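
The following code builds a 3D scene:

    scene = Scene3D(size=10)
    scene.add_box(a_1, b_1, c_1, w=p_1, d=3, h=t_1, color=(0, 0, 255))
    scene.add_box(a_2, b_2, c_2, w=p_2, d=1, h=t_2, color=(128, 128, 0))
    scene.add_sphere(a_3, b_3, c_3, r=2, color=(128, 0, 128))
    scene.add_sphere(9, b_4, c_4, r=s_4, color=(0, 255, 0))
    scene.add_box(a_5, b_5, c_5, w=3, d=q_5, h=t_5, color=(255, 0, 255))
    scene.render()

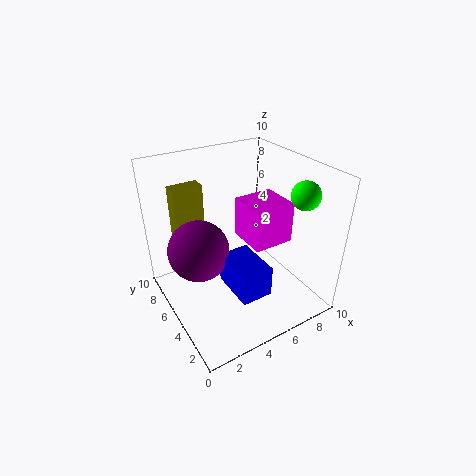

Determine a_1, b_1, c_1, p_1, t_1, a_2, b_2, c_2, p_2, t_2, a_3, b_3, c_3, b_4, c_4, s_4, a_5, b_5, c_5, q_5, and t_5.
a_1 = 3
b_1 = 1
c_1 = 3
p_1 = 2
t_1 = 2
a_2 = 1
b_2 = 6
c_2 = 5
p_2 = 2
t_2 = 4
a_3 = 2
b_3 = 5
c_3 = 5
b_4 = 3
c_4 = 8
s_4 = 1
a_5 = 6
b_5 = 4
c_5 = 4
q_5 = 3
t_5 = 3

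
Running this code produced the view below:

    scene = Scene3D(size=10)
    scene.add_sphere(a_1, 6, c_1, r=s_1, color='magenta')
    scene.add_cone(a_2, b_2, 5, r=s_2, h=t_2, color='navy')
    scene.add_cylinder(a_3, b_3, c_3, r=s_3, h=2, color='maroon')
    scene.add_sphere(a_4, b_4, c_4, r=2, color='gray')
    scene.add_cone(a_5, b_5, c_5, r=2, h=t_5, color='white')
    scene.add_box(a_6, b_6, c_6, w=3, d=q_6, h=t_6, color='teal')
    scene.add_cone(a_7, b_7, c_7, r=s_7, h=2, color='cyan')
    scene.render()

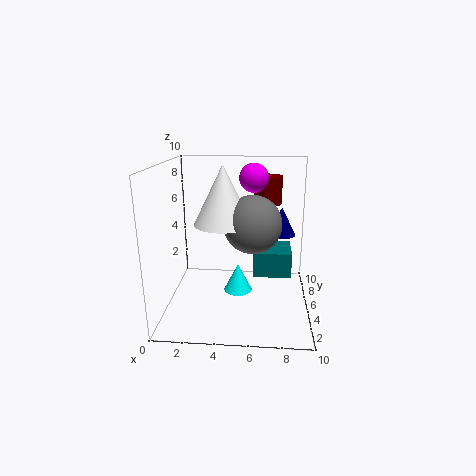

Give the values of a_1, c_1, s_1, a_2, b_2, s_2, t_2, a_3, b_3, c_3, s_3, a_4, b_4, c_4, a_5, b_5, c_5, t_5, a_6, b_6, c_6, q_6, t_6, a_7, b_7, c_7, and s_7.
a_1 = 6
c_1 = 9
s_1 = 1
a_2 = 8
b_2 = 6
s_2 = 1
t_2 = 2
a_3 = 7
b_3 = 7
c_3 = 7
s_3 = 1
a_4 = 6
b_4 = 5
c_4 = 6
a_5 = 4
b_5 = 5
c_5 = 6
t_5 = 4
a_6 = 6
b_6 = 7
c_6 = 1
q_6 = 3
t_6 = 2
a_7 = 5
b_7 = 5
c_7 = 1
s_7 = 1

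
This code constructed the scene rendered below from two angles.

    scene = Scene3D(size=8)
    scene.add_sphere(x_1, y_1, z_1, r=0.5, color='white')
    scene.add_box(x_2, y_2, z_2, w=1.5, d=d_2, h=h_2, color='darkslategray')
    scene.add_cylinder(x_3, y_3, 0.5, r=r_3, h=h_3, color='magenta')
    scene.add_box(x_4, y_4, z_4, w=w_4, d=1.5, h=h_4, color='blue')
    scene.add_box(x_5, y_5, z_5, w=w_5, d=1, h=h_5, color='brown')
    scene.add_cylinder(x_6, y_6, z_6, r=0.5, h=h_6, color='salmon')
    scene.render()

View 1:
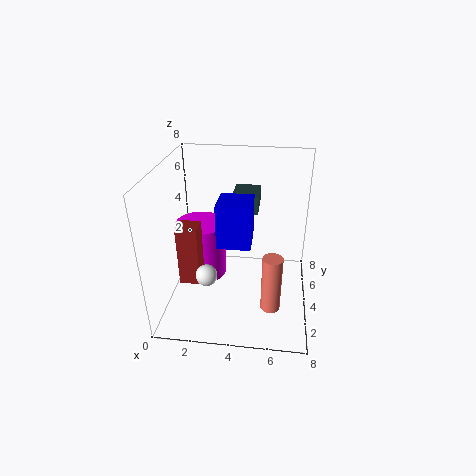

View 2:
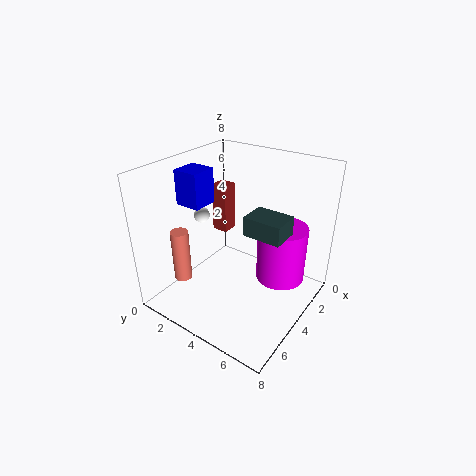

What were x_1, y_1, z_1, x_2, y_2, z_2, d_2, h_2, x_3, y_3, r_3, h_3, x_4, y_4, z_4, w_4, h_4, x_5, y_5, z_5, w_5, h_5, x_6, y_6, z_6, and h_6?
x_1 = 3; y_1 = 0.5; z_1 = 4; x_2 = 3.5; y_2 = 5; z_2 = 5; d_2 = 2; h_2 = 1; x_3 = 1.5; y_3 = 5.5; r_3 = 1.5; h_3 = 3.5; x_4 = 3.5; y_4 = 0.5; z_4 = 5.5; w_4 = 1.5; h_4 = 2; x_5 = 1.5; y_5 = 1; z_5 = 3; w_5 = 1; h_5 = 3; x_6 = 6; y_6 = 1.5; z_6 = 1.5; h_6 = 3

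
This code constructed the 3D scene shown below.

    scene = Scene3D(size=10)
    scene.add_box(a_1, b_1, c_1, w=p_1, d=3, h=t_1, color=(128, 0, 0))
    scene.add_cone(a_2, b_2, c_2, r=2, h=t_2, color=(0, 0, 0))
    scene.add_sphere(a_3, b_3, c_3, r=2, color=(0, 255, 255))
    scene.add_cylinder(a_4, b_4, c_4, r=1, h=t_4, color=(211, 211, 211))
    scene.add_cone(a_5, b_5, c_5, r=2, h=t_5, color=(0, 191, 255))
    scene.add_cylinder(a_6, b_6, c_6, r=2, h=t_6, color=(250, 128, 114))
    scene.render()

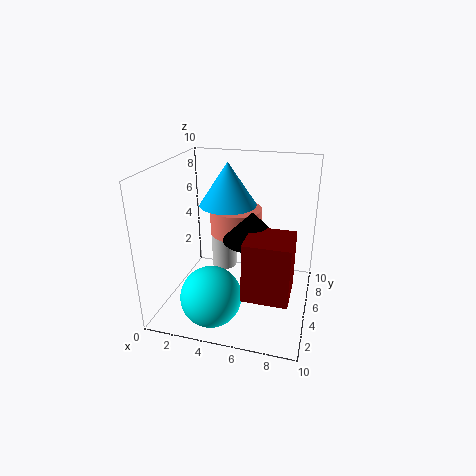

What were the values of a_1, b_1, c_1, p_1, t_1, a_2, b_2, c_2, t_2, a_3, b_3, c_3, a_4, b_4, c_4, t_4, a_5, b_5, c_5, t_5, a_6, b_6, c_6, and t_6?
a_1 = 6, b_1 = 2, c_1 = 2, p_1 = 3, t_1 = 4, a_2 = 6, b_2 = 5, c_2 = 5, t_2 = 2, a_3 = 4, b_3 = 2, c_3 = 2, a_4 = 3, b_4 = 8, c_4 = 1, t_4 = 4, a_5 = 4, b_5 = 6, c_5 = 7, t_5 = 3, a_6 = 4, b_6 = 8, c_6 = 4, t_6 = 2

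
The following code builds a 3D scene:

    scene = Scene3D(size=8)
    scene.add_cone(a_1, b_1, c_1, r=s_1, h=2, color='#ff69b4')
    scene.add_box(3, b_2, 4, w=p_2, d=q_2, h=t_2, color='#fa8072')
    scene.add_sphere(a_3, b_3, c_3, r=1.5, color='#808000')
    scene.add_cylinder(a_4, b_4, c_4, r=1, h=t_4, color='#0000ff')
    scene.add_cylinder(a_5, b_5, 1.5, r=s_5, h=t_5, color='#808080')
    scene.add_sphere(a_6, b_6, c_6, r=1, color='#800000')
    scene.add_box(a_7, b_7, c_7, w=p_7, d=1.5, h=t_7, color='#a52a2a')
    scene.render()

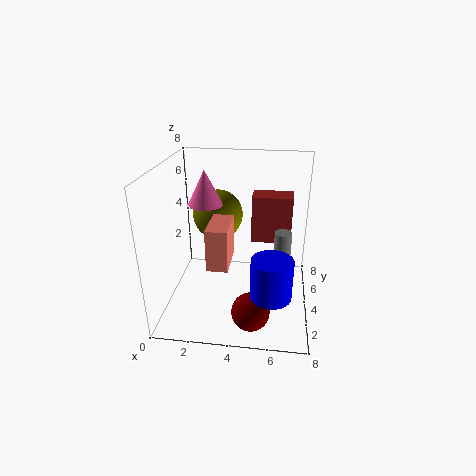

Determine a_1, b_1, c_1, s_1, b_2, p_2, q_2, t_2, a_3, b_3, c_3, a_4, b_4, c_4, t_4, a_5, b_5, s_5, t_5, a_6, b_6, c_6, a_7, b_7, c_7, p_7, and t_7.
a_1 = 2; b_1 = 5; c_1 = 5.5; s_1 = 1; b_2 = 0.5; p_2 = 1; q_2 = 2; t_2 = 2; a_3 = 2.5; b_3 = 6; c_3 = 4.5; a_4 = 6; b_4 = 1; c_4 = 2.5; t_4 = 2; a_5 = 6.5; b_5 = 5; s_5 = 0.5; t_5 = 2.5; a_6 = 5; b_6 = 1.5; c_6 = 1; a_7 = 4.5; b_7 = 6.5; c_7 = 2.5; p_7 = 2.5; t_7 = 3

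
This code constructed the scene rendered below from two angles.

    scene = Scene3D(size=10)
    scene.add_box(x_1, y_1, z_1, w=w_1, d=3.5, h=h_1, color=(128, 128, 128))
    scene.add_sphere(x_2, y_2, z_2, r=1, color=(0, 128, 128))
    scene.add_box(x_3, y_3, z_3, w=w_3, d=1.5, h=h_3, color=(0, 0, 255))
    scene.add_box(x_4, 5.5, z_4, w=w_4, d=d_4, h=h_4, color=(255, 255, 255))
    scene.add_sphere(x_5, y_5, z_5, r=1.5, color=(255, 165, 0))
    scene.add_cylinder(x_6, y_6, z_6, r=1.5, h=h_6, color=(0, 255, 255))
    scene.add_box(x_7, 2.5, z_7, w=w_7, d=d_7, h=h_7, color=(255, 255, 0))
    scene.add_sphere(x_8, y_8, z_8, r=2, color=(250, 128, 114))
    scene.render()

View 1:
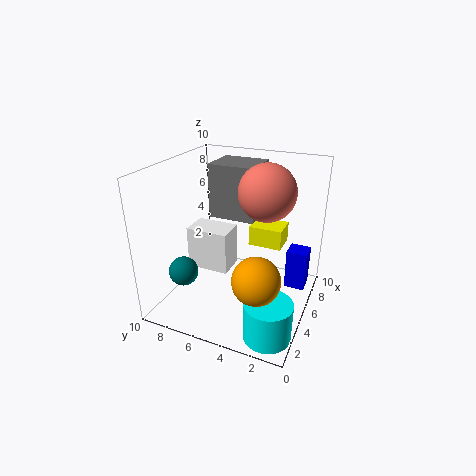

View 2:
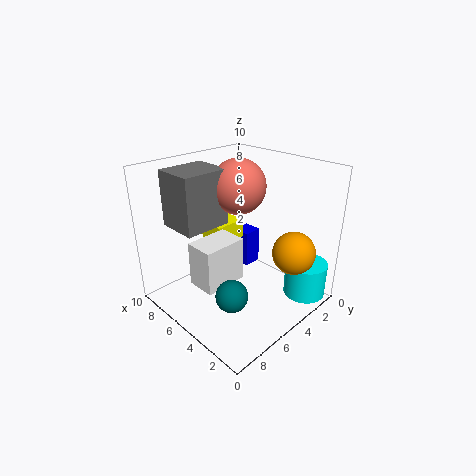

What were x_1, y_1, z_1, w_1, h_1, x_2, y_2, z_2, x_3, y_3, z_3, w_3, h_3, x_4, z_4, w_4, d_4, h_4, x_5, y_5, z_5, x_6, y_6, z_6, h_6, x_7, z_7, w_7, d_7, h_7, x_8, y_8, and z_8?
x_1 = 6.5, y_1 = 4.5, z_1 = 5.5, w_1 = 3, h_1 = 4, x_2 = 2.5, y_2 = 8, z_2 = 3, x_3 = 7, y_3 = 0.5, z_3 = 0.5, w_3 = 1.5, h_3 = 3, x_4 = 4, z_4 = 2.5, w_4 = 2, d_4 = 3, h_4 = 3, x_5 = 2, y_5 = 2.5, z_5 = 4, x_6 = 1.5, y_6 = 1.5, z_6 = 0.5, h_6 = 2.5, x_7 = 7, z_7 = 3.5, w_7 = 2, d_7 = 2.5, h_7 = 1.5, x_8 = 6.5, y_8 = 3.5, z_8 = 8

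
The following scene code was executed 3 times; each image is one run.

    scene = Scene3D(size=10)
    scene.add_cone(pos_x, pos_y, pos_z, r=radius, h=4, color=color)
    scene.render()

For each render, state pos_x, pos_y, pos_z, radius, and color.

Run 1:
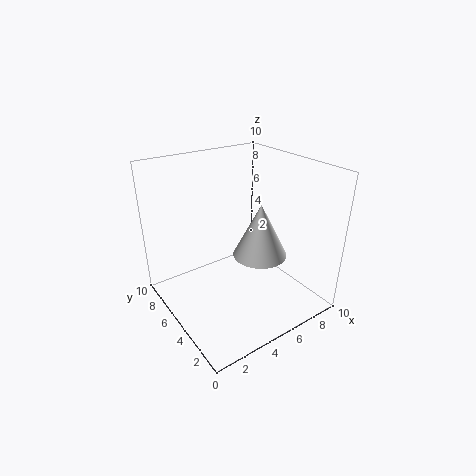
pos_x = 7
pos_y = 5
pos_z = 3
radius = 2
color = 'white'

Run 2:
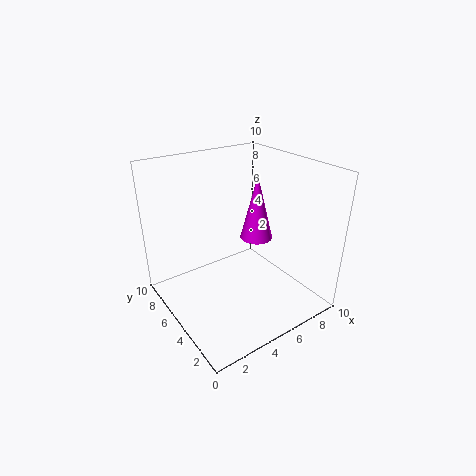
pos_x = 5
pos_y = 3
pos_z = 6
radius = 1
color = 'magenta'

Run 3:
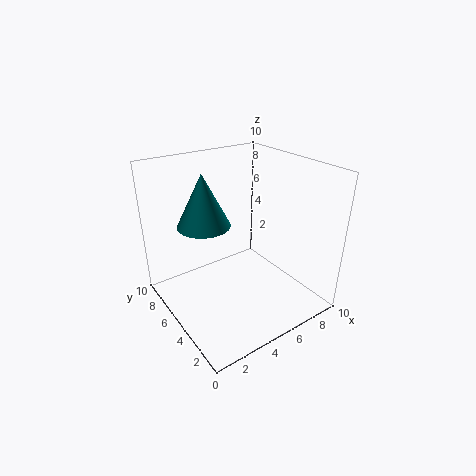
pos_x = 4
pos_y = 8
pos_z = 5
radius = 2
color = 'teal'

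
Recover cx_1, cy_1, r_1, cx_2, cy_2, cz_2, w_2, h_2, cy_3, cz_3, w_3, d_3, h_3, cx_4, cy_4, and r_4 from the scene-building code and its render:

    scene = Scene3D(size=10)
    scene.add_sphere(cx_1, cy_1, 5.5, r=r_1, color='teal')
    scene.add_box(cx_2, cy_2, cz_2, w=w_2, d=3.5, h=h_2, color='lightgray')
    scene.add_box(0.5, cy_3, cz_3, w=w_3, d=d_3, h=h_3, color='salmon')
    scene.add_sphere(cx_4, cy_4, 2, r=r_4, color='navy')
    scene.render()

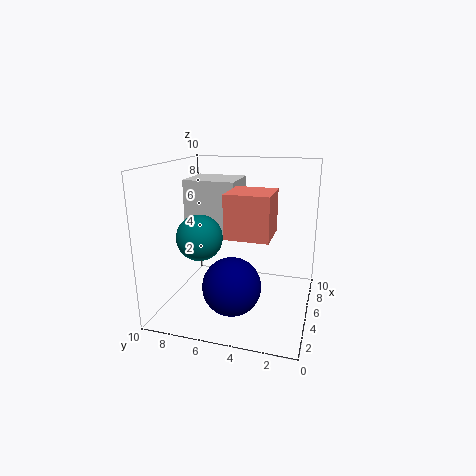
cx_1 = 3; cy_1 = 7; r_1 = 1.5; cx_2 = 4; cy_2 = 5; cz_2 = 5.5; w_2 = 3; h_2 = 3.5; cy_3 = 2; cz_3 = 6.5; w_3 = 2.5; d_3 = 2.5; h_3 = 2.5; cx_4 = 3.5; cy_4 = 5; r_4 = 2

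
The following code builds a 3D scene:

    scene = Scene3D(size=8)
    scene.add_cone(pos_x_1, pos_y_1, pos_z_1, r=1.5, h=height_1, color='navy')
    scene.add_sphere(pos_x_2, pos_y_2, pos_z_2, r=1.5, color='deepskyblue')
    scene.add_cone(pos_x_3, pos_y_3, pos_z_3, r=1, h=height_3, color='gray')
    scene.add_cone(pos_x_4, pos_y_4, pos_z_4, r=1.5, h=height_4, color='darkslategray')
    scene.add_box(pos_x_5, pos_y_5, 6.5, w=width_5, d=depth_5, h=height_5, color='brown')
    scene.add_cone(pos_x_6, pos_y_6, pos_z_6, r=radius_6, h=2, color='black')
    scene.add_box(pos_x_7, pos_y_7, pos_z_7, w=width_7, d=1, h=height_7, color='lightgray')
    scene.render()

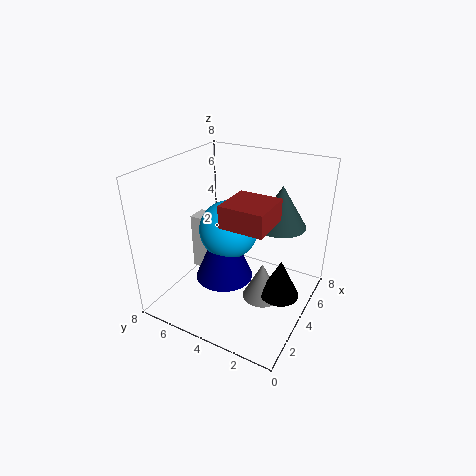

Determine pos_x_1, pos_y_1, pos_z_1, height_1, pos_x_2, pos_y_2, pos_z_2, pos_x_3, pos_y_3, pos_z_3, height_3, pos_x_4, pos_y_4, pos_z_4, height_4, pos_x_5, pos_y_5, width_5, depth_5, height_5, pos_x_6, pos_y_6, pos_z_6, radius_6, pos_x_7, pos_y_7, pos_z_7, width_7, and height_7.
pos_x_1 = 2.5, pos_y_1 = 4, pos_z_1 = 2.5, height_1 = 3.5, pos_x_2 = 3, pos_y_2 = 4, pos_z_2 = 5, pos_x_3 = 3, pos_y_3 = 2, pos_z_3 = 1.5, height_3 = 2, pos_x_4 = 6.5, pos_y_4 = 2.5, pos_z_4 = 4, height_4 = 2.5, pos_x_5 = 0.5, pos_y_5 = 1, width_5 = 2, depth_5 = 2, height_5 = 1, pos_x_6 = 3, pos_y_6 = 1, pos_z_6 = 2, radius_6 = 1, pos_x_7 = 2.5, pos_y_7 = 5, pos_z_7 = 2.5, width_7 = 1, height_7 = 3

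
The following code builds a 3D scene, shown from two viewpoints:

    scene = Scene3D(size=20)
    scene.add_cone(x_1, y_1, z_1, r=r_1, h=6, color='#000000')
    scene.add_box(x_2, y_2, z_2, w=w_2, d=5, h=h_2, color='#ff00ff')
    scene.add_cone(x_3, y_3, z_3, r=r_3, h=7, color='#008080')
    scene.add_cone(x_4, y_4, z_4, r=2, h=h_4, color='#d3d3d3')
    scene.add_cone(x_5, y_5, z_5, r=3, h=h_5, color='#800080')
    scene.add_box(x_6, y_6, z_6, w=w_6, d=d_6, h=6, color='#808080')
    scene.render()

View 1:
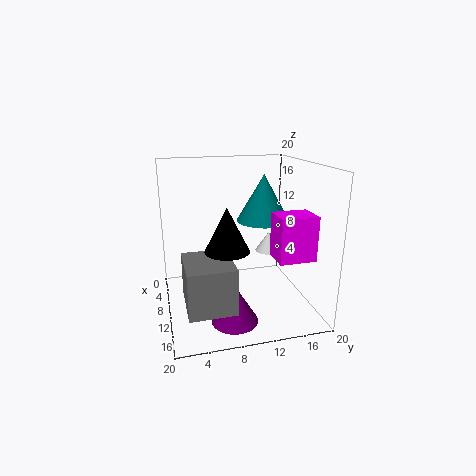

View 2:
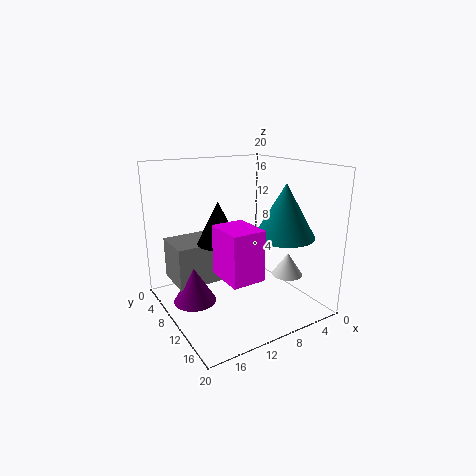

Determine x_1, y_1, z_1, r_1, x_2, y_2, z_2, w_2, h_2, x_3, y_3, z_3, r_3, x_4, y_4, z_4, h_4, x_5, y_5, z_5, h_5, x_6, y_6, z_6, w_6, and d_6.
x_1 = 12
y_1 = 8
z_1 = 9
r_1 = 3
x_2 = 12
y_2 = 14
z_2 = 8
w_2 = 4
h_2 = 6
x_3 = 6
y_3 = 15
z_3 = 11
r_3 = 4
x_4 = 6
y_4 = 16
z_4 = 6
h_4 = 3
x_5 = 16
y_5 = 8
z_5 = 1
h_5 = 5
x_6 = 11
y_6 = 2
z_6 = 3
w_6 = 7
d_6 = 6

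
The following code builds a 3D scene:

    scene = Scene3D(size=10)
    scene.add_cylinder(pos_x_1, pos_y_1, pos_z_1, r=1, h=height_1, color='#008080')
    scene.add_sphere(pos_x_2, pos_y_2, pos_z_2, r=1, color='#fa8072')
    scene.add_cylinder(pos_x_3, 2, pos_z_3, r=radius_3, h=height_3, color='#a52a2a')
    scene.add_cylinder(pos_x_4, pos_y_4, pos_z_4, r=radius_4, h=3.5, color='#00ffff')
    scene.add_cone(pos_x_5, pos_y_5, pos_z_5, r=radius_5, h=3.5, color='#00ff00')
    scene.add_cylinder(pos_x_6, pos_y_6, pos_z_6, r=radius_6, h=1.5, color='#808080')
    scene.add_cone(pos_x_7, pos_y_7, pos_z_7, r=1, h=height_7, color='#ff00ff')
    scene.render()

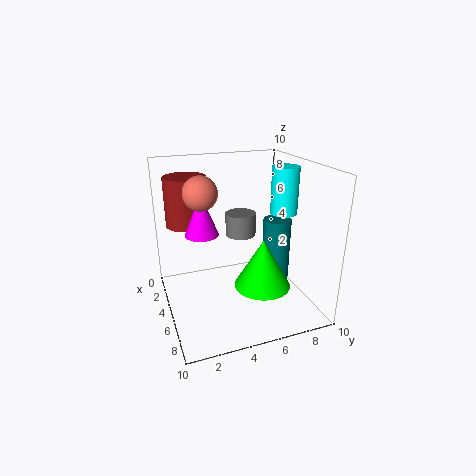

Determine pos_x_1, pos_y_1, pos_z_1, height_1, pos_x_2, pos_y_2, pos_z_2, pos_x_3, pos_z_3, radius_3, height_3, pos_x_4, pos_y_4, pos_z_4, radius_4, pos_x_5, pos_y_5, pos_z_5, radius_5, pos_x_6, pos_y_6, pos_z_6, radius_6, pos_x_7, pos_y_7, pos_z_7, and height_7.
pos_x_1 = 5, pos_y_1 = 8, pos_z_1 = 1.5, height_1 = 4.5, pos_x_2 = 7, pos_y_2 = 2, pos_z_2 = 9, pos_x_3 = 2.5, pos_z_3 = 5.5, radius_3 = 1.5, height_3 = 3.5, pos_x_4 = 4, pos_y_4 = 9, pos_z_4 = 6, radius_4 = 1, pos_x_5 = 6, pos_y_5 = 6.5, pos_z_5 = 1.5, radius_5 = 2, pos_x_6 = 5.5, pos_y_6 = 5, pos_z_6 = 5.5, radius_6 = 1, pos_x_7 = 7, pos_y_7 = 2, pos_z_7 = 6.5, height_7 = 2.5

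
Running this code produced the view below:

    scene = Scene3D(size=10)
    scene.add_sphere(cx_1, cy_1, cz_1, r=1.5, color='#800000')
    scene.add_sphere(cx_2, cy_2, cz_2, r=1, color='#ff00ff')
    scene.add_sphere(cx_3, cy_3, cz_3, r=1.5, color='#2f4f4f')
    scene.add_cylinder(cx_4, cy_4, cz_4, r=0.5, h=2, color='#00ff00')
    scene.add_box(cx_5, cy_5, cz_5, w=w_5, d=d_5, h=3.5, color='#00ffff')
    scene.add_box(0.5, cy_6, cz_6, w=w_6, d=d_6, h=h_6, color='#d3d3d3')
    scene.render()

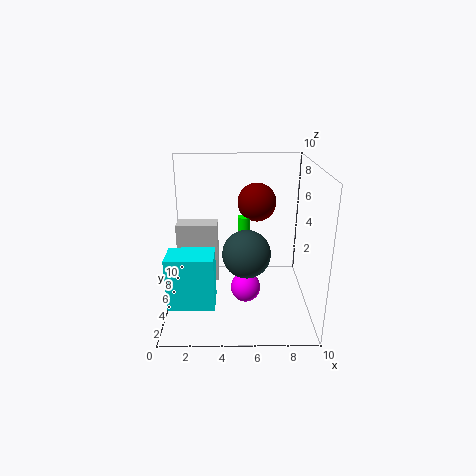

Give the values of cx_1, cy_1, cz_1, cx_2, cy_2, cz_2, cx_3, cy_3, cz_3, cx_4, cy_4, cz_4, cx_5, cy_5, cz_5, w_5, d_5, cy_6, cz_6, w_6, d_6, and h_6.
cx_1 = 6.5, cy_1 = 8.5, cz_1 = 6.5, cx_2 = 5.5, cy_2 = 3.5, cz_2 = 2, cx_3 = 5.5, cy_3 = 2.5, cz_3 = 5, cx_4 = 5.5, cy_4 = 8, cz_4 = 3.5, cx_5 = 0.5, cy_5 = 1.5, cz_5 = 1.5, w_5 = 3, d_5 = 2, cy_6 = 6, cz_6 = 1, w_6 = 3, d_6 = 1.5, h_6 = 4.5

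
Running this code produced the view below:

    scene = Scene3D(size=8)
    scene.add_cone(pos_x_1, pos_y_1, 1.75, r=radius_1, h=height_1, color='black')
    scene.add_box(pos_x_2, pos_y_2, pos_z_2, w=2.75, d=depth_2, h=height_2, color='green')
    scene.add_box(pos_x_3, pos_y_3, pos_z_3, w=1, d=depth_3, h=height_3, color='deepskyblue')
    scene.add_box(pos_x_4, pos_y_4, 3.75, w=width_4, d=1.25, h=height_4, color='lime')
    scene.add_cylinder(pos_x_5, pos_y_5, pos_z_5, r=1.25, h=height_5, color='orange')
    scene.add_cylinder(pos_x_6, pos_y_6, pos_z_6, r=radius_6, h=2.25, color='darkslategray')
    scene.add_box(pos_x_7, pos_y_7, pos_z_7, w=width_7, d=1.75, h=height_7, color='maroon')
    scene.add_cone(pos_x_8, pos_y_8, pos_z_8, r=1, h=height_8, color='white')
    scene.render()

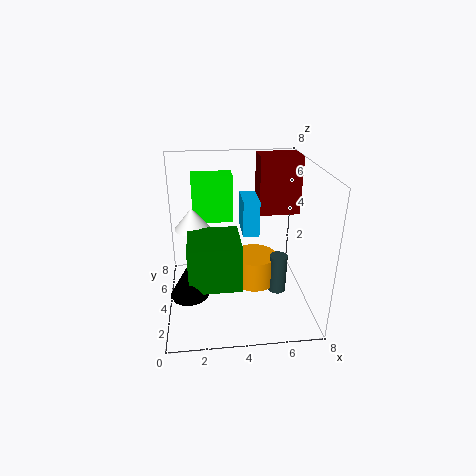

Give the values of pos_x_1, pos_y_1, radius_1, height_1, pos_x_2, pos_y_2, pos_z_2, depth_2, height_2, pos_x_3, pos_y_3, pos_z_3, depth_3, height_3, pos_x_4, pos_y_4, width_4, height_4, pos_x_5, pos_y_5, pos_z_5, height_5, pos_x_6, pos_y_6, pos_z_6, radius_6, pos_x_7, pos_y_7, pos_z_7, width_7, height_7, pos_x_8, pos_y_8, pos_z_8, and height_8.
pos_x_1 = 1.25, pos_y_1 = 2.25, radius_1 = 1, height_1 = 1.75, pos_x_2 = 1.25, pos_y_2 = 1.75, pos_z_2 = 2, depth_2 = 2.75, height_2 = 2.5, pos_x_3 = 4.5, pos_y_3 = 5.5, pos_z_3 = 3.25, depth_3 = 2, height_3 = 2.25, pos_x_4 = 1.5, pos_y_4 = 6.75, width_4 = 2.5, height_4 = 3, pos_x_5 = 5, pos_y_5 = 4.25, pos_z_5 = 1, height_5 = 1.75, pos_x_6 = 6.25, pos_y_6 = 3.5, pos_z_6 = 0.75, radius_6 = 0.5, pos_x_7 = 5.5, pos_y_7 = 5.75, pos_z_7 = 4.5, width_7 = 2.5, height_7 = 3.5, pos_x_8 = 1.5, pos_y_8 = 5, pos_z_8 = 4.25, height_8 = 1.25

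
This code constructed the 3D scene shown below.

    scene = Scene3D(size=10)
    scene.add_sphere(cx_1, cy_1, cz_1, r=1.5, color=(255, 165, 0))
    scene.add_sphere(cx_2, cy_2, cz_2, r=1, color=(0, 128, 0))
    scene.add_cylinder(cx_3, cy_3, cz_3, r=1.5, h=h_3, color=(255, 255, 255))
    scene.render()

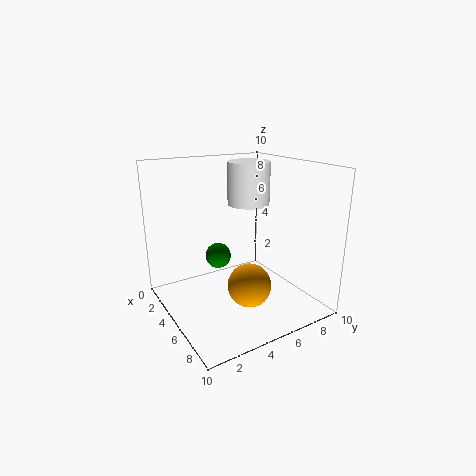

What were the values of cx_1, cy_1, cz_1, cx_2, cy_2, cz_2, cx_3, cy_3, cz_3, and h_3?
cx_1 = 6.5, cy_1 = 5, cz_1 = 2, cx_2 = 2, cy_2 = 5, cz_2 = 2.5, cx_3 = 4, cy_3 = 6.5, cz_3 = 7, h_3 = 3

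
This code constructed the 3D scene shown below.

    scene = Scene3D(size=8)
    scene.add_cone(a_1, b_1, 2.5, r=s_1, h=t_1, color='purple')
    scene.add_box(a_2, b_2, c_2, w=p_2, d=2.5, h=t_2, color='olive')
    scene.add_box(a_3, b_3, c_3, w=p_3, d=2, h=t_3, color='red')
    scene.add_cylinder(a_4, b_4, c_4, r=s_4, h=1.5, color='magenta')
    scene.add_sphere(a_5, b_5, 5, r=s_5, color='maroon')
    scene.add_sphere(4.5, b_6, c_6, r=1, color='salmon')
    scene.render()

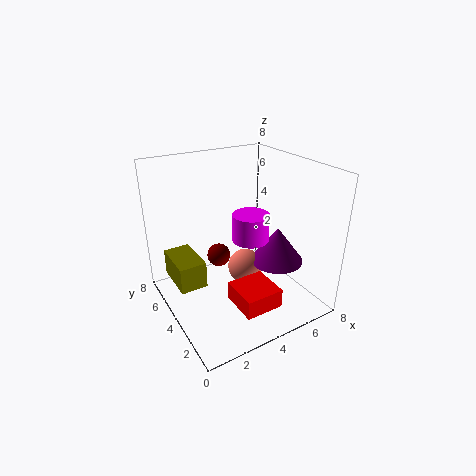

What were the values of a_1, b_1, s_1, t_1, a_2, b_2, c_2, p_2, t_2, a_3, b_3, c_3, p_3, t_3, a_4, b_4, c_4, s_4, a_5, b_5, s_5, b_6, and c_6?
a_1 = 6, b_1 = 3, s_1 = 1.5, t_1 = 2, a_2 = 0.5, b_2 = 4, c_2 = 1.5, p_2 = 1.5, t_2 = 1.5, a_3 = 2.5, b_3 = 0.5, c_3 = 1.5, p_3 = 2, t_3 = 1, a_4 = 4.5, b_4 = 3.5, c_4 = 4, s_4 = 1, a_5 = 1.5, b_5 = 1.5, s_5 = 0.5, b_6 = 4, c_6 = 2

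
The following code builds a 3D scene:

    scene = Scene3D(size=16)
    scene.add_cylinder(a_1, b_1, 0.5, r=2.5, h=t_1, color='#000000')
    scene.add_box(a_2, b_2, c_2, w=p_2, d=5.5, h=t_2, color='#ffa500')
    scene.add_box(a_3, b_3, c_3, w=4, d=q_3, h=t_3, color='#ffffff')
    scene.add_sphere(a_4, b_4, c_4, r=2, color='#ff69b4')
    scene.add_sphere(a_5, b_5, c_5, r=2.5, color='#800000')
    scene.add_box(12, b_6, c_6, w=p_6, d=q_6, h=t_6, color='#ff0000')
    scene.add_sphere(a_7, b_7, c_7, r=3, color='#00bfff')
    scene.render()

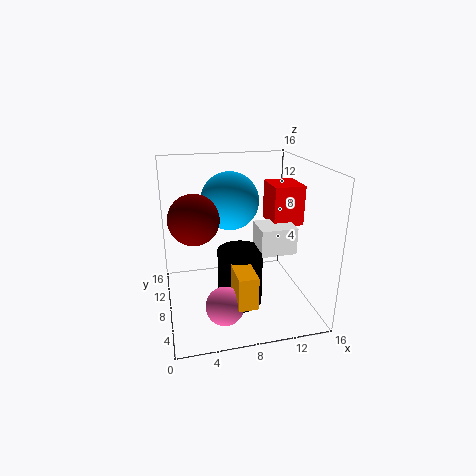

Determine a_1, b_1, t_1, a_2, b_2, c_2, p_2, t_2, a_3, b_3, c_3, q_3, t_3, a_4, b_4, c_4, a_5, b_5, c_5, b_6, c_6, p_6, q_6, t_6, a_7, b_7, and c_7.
a_1 = 8; b_1 = 7; t_1 = 6.5; a_2 = 6.5; b_2 = 1.5; c_2 = 3; p_2 = 2; t_2 = 3.5; a_3 = 10; b_3 = 5.5; c_3 = 6.5; q_3 = 3.5; t_3 = 3; a_4 = 5.5; b_4 = 3.5; c_4 = 2.5; a_5 = 3; b_5 = 5.5; c_5 = 11.5; b_6 = 7.5; c_6 = 9; p_6 = 3.5; q_6 = 4; t_6 = 4.5; a_7 = 7; b_7 = 7.5; c_7 = 12.5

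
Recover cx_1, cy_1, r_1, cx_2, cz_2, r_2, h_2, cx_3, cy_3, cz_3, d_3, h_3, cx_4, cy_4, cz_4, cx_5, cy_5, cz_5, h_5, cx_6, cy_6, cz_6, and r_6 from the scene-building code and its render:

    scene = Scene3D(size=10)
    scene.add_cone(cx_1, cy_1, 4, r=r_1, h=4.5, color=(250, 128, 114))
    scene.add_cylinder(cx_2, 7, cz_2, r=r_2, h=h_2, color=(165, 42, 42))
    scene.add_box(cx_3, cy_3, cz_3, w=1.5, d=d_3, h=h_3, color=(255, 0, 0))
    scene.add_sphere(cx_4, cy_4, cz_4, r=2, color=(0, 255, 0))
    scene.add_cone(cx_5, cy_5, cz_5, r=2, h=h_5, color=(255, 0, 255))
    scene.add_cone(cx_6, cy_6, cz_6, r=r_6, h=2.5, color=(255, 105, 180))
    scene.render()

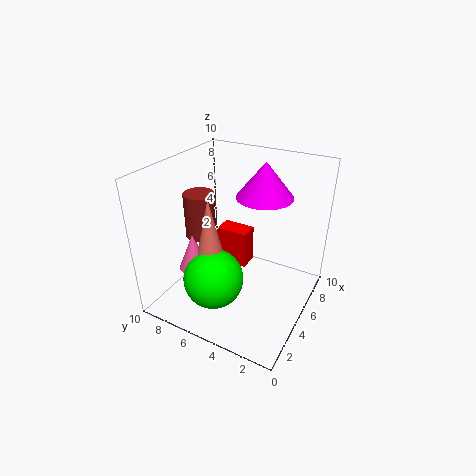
cx_1 = 3
cy_1 = 6
r_1 = 1
cx_2 = 3.5
cz_2 = 5.5
r_2 = 1
h_2 = 3
cx_3 = 7
cy_3 = 5.5
cz_3 = 1
d_3 = 2.5
h_3 = 3
cx_4 = 2.5
cy_4 = 5.5
cz_4 = 3
cx_5 = 7
cy_5 = 4
cz_5 = 7.5
h_5 = 2.5
cx_6 = 2.5
cy_6 = 7
cz_6 = 3.5
r_6 = 1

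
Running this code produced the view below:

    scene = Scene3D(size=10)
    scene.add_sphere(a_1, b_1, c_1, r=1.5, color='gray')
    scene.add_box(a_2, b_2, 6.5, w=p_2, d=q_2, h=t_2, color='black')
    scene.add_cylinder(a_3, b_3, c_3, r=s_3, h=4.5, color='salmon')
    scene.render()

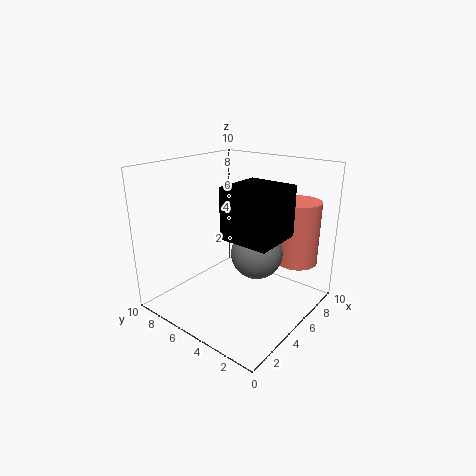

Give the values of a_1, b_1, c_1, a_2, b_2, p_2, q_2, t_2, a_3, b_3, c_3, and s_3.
a_1 = 3, b_1 = 2, c_1 = 5.5, a_2 = 1.5, b_2 = 0.5, p_2 = 3, q_2 = 3, t_2 = 3, a_3 = 8, b_3 = 2, c_3 = 3, s_3 = 1.5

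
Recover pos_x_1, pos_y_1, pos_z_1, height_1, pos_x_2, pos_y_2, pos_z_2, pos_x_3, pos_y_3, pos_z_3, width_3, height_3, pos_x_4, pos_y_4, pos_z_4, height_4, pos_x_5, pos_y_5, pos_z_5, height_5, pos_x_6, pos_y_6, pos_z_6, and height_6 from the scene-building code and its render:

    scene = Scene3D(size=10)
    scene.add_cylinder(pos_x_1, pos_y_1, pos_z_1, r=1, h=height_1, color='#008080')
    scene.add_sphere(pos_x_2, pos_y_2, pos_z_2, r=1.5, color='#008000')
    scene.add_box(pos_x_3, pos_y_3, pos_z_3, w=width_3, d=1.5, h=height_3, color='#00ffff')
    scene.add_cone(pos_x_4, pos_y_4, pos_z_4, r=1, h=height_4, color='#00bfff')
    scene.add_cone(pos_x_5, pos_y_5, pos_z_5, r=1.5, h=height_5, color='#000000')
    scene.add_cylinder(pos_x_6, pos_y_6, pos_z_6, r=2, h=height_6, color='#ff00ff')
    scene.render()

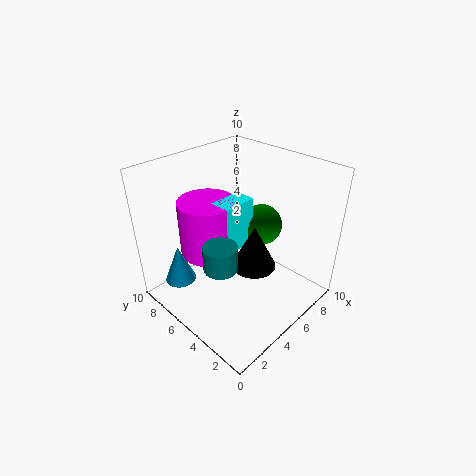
pos_x_1 = 1.5, pos_y_1 = 3, pos_z_1 = 5.5, height_1 = 1.5, pos_x_2 = 7.5, pos_y_2 = 5, pos_z_2 = 5, pos_x_3 = 4, pos_y_3 = 5, pos_z_3 = 4, width_3 = 2.5, height_3 = 3.5, pos_x_4 = 1, pos_y_4 = 6.5, pos_z_4 = 3, height_4 = 2.5, pos_x_5 = 5, pos_y_5 = 3.5, pos_z_5 = 3.5, height_5 = 3, pos_x_6 = 4, pos_y_6 = 7, pos_z_6 = 3.5, height_6 = 4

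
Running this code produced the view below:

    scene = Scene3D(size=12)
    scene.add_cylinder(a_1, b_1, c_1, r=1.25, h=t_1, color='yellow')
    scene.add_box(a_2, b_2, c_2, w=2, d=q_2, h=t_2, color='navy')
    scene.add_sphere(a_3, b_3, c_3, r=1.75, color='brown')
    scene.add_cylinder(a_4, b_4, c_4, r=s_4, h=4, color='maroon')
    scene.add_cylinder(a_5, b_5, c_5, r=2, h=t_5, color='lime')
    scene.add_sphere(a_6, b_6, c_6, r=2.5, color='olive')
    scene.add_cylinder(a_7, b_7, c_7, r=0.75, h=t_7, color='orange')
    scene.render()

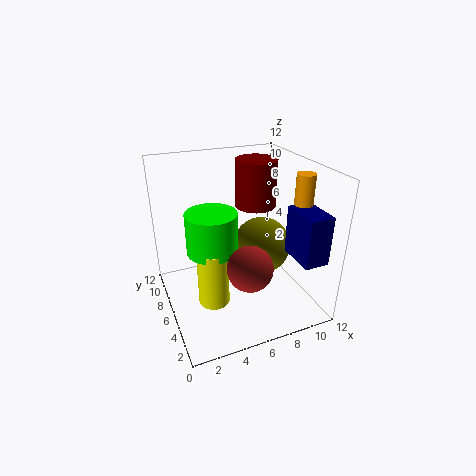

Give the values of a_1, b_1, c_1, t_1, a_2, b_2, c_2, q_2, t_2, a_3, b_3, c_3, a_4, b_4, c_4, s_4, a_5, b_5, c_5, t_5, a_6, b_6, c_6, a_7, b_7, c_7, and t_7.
a_1 = 3.25
b_1 = 4.5
c_1 = 1.5
t_1 = 4.75
a_2 = 9.5
b_2 = 1
c_2 = 5
q_2 = 3.25
t_2 = 4
a_3 = 5.5
b_3 = 2.5
c_3 = 5.25
a_4 = 8.25
b_4 = 7.5
c_4 = 8
s_4 = 1.75
a_5 = 3.5
b_5 = 5.25
c_5 = 5.75
t_5 = 3.25
a_6 = 8.5
b_6 = 6.5
c_6 = 4.5
a_7 = 10.75
b_7 = 4
c_7 = 7.5
t_7 = 4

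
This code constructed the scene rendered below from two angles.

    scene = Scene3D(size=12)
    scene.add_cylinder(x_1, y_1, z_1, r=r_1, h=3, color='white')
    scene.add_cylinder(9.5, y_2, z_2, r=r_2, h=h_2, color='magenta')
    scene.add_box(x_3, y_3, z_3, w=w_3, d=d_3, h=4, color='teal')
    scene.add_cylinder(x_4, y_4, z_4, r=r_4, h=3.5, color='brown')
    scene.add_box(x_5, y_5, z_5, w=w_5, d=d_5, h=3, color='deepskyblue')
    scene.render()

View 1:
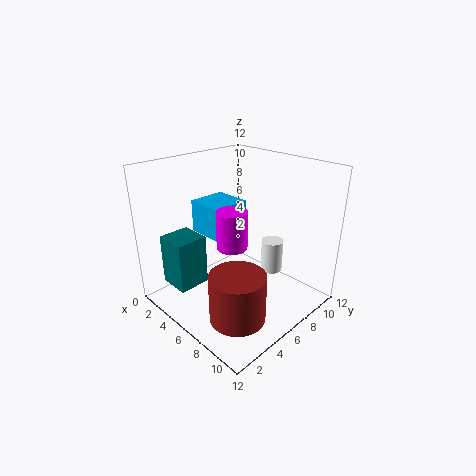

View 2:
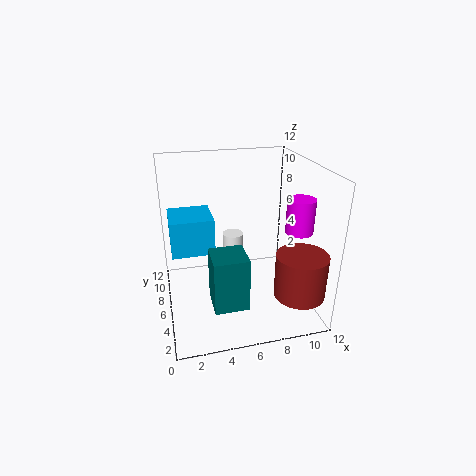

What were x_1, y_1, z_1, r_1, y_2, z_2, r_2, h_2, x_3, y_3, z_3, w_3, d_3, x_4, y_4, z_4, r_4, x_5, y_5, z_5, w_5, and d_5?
x_1 = 6.5; y_1 = 10; z_1 = 1.5; r_1 = 1; y_2 = 2; z_2 = 8; r_2 = 1; h_2 = 2.5; x_3 = 3; y_3 = 0.5; z_3 = 3; w_3 = 2.5; d_3 = 2.5; x_4 = 10; y_4 = 2; z_4 = 2.5; r_4 = 2; x_5 = 0.5; y_5 = 5.5; z_5 = 5; w_5 = 3.5; d_5 = 3.5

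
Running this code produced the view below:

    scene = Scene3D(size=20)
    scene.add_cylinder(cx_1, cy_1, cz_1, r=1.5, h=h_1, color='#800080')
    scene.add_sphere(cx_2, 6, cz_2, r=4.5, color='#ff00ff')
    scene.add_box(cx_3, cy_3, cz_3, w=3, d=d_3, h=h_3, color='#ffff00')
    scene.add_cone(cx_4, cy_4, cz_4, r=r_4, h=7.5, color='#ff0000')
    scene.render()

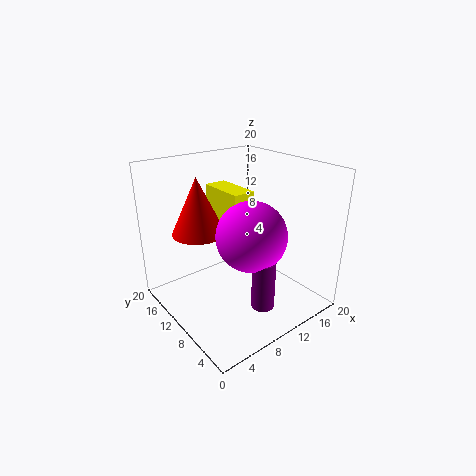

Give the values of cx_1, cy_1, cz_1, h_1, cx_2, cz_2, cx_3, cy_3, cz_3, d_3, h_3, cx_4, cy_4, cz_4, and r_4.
cx_1 = 9, cy_1 = 3.5, cz_1 = 3, h_1 = 6.5, cx_2 = 9, cz_2 = 12, cx_3 = 8, cy_3 = 8, cz_3 = 11.5, d_3 = 6.5, h_3 = 5.5, cx_4 = 5, cy_4 = 12, cz_4 = 11.5, r_4 = 3.5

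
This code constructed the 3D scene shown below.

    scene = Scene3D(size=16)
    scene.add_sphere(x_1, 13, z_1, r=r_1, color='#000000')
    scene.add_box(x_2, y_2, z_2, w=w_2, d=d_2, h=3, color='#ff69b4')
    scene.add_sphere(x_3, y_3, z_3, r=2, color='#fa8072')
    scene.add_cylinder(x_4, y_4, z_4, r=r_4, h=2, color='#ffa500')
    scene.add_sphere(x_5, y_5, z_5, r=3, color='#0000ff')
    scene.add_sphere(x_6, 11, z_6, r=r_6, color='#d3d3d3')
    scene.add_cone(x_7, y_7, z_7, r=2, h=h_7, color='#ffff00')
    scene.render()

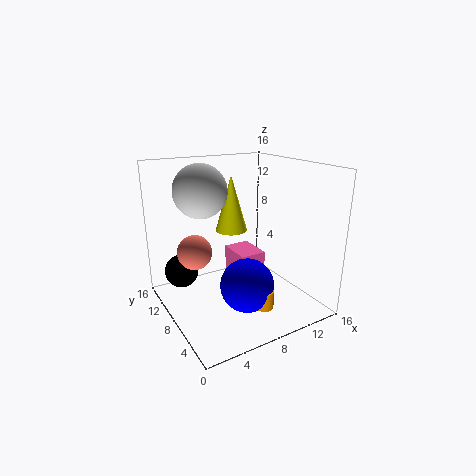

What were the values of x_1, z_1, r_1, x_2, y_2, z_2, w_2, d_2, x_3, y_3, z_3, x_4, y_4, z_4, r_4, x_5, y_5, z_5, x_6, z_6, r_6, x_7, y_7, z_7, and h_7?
x_1 = 3
z_1 = 3
r_1 = 2
x_2 = 8
y_2 = 7
z_2 = 3
w_2 = 3
d_2 = 4
x_3 = 4
y_3 = 11
z_3 = 6
x_4 = 9
y_4 = 4
z_4 = 1
r_4 = 1
x_5 = 8
y_5 = 6
z_5 = 3
x_6 = 5
z_6 = 13
r_6 = 3
x_7 = 10
y_7 = 13
z_7 = 7
h_7 = 7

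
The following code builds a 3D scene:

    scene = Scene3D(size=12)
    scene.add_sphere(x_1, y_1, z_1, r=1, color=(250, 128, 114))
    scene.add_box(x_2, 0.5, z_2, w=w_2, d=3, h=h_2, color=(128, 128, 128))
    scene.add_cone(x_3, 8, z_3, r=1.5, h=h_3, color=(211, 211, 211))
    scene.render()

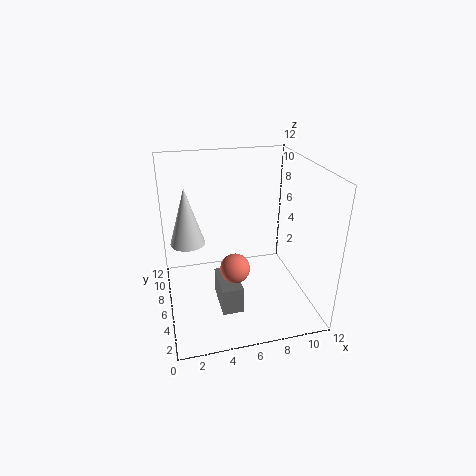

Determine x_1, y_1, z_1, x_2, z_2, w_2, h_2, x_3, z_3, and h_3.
x_1 = 4.5
y_1 = 1
z_1 = 6.5
x_2 = 3.5
z_2 = 3
w_2 = 1.5
h_2 = 2
x_3 = 2
z_3 = 5
h_3 = 5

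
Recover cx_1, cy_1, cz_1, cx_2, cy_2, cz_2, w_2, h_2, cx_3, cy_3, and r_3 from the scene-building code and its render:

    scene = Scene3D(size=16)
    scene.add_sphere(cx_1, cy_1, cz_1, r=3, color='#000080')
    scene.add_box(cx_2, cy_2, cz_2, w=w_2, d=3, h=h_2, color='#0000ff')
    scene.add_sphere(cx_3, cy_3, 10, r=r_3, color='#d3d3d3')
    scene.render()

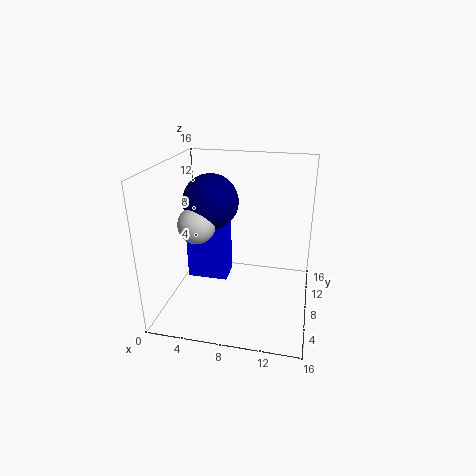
cx_1 = 5, cy_1 = 8, cz_1 = 12, cx_2 = 1, cy_2 = 10, cz_2 = 1, w_2 = 5, h_2 = 7, cx_3 = 4, cy_3 = 6, r_3 = 2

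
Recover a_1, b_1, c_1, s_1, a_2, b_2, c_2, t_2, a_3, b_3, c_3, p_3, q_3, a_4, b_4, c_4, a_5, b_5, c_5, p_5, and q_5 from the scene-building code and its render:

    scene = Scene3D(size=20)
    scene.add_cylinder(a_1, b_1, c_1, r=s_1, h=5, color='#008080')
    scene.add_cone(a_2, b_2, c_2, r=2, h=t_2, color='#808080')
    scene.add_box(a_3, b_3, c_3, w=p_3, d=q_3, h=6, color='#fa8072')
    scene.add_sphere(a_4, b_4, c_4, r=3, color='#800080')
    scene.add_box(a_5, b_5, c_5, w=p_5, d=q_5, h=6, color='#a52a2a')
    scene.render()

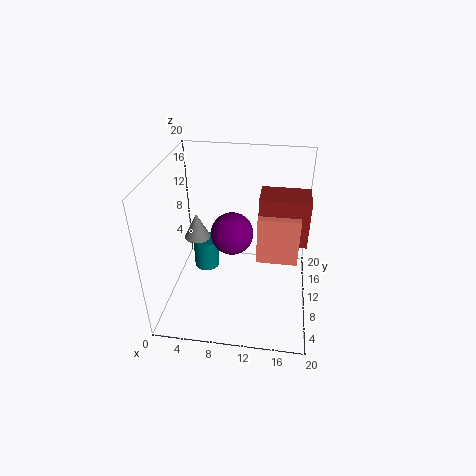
a_1 = 4; b_1 = 15; c_1 = 1; s_1 = 2; a_2 = 3; b_2 = 14; c_2 = 7; t_2 = 4; a_3 = 13; b_3 = 5; c_3 = 10; p_3 = 5; q_3 = 4; a_4 = 9; b_4 = 11; c_4 = 10; a_5 = 13; b_5 = 6; c_5 = 12; p_5 = 6; q_5 = 4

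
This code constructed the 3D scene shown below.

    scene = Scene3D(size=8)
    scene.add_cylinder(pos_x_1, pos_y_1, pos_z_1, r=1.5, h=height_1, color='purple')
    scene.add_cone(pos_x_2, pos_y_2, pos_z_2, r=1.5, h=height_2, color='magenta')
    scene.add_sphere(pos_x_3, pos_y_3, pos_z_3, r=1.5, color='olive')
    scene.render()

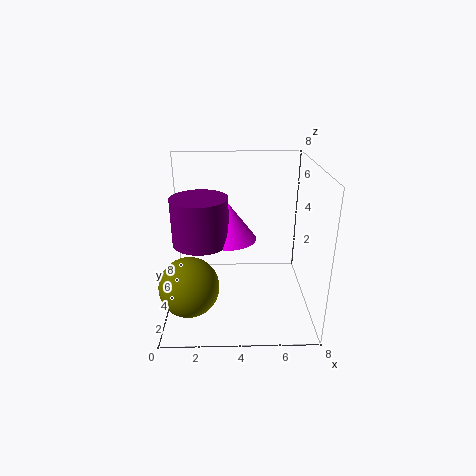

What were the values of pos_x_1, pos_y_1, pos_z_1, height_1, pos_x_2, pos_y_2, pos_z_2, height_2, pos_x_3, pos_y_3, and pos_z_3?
pos_x_1 = 2
pos_y_1 = 3.5
pos_z_1 = 4
height_1 = 2.5
pos_x_2 = 3.5
pos_y_2 = 4
pos_z_2 = 4
height_2 = 2
pos_x_3 = 1.5
pos_y_3 = 1.5
pos_z_3 = 2.5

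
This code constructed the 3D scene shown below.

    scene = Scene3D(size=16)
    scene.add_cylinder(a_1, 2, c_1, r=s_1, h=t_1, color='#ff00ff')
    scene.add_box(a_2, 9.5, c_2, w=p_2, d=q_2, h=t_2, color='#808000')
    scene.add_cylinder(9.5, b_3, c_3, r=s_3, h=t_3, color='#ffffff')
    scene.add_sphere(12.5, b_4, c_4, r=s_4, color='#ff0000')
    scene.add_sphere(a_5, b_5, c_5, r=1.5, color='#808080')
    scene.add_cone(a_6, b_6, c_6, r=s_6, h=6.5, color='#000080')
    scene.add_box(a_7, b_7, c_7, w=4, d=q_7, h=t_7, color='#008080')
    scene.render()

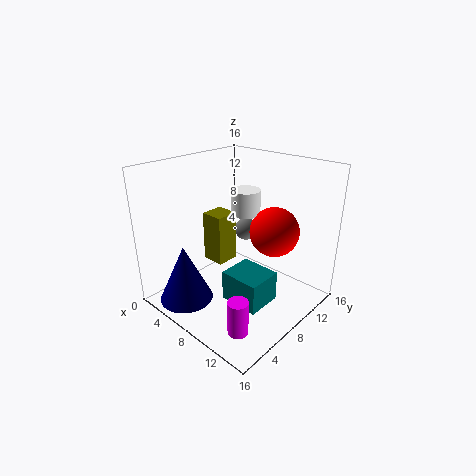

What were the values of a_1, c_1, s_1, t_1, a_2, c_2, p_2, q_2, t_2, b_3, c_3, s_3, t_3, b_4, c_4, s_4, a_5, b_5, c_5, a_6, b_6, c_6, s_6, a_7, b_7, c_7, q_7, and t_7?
a_1 = 13.5; c_1 = 2; s_1 = 1; t_1 = 3.5; a_2 = 0.5; c_2 = 2; p_2 = 3; q_2 = 3; t_2 = 6.5; b_3 = 7.5; c_3 = 11.5; s_3 = 1.5; t_3 = 2.5; b_4 = 8.5; c_4 = 10; s_4 = 2.5; a_5 = 3.5; b_5 = 14.5; c_5 = 5.5; a_6 = 4.5; b_6 = 3; c_6 = 1; s_6 = 3; a_7 = 10.5; b_7 = 3; c_7 = 4; q_7 = 3.5; t_7 = 3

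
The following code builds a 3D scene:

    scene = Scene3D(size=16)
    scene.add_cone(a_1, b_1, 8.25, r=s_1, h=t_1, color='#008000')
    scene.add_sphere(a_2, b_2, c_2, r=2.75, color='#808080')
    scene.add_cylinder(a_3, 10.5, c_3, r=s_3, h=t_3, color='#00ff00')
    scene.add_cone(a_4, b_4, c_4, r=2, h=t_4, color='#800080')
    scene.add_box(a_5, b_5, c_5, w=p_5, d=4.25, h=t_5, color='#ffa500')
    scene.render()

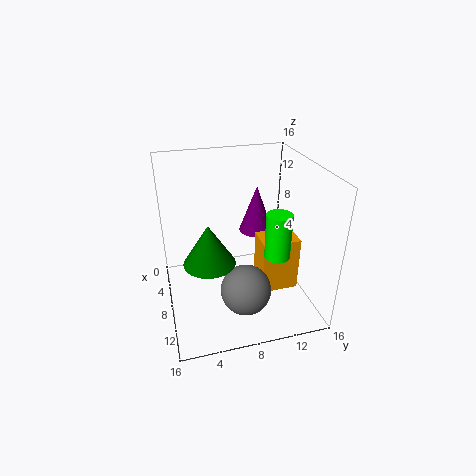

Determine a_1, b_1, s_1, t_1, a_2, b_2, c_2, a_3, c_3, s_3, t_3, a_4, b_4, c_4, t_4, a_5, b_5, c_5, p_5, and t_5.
a_1 = 12.25
b_1 = 4
s_1 = 2.5
t_1 = 4
a_2 = 11.25
b_2 = 8
c_2 = 3.25
a_3 = 13.25
c_3 = 8.5
s_3 = 1.25
t_3 = 4.5
a_4 = 5.25
b_4 = 11
c_4 = 7.25
t_4 = 5.5
a_5 = 7.25
b_5 = 10.25
c_5 = 1.75
p_5 = 3.25
t_5 = 6.25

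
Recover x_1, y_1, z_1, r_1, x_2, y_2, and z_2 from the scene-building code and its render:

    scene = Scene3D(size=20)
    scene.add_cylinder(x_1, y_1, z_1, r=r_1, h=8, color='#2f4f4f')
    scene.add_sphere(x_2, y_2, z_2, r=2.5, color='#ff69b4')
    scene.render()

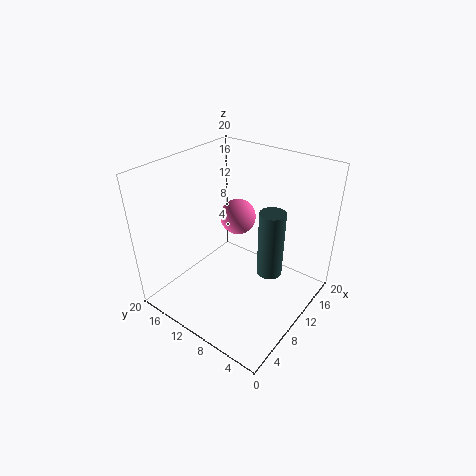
x_1 = 7
y_1 = 3
z_1 = 9.5
r_1 = 1.5
x_2 = 12
y_2 = 11.5
z_2 = 12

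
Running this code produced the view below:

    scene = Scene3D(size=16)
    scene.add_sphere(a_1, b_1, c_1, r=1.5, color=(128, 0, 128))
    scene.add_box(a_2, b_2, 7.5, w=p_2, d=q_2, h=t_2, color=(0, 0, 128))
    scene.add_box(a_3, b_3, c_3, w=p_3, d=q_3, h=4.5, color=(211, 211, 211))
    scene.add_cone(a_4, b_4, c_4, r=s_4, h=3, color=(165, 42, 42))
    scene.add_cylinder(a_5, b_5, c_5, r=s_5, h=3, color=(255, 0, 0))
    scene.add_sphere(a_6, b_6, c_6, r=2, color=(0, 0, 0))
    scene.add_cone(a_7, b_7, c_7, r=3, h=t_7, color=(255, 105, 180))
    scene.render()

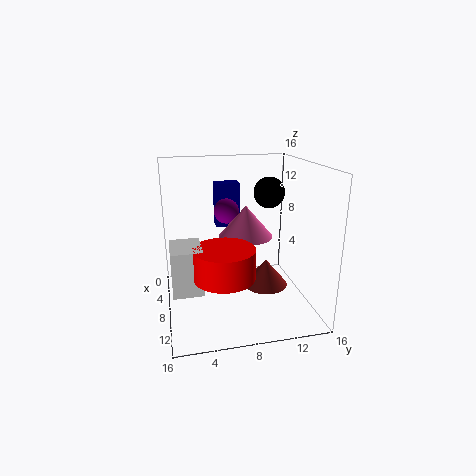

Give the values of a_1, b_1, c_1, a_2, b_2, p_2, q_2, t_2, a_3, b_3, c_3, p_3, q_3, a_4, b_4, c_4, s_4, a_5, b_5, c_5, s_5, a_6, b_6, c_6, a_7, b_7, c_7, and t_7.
a_1 = 4
b_1 = 7.5
c_1 = 10
a_2 = 0.5
b_2 = 6.5
p_2 = 2
q_2 = 3
t_2 = 5.5
a_3 = 9.5
b_3 = 0.5
c_3 = 4.5
p_3 = 4
q_3 = 3
a_4 = 9
b_4 = 11
c_4 = 2.5
s_4 = 2.5
a_5 = 13
b_5 = 5.5
c_5 = 6
s_5 = 3
a_6 = 2
b_6 = 13.5
c_6 = 11.5
a_7 = 7.5
b_7 = 9
c_7 = 8
t_7 = 3.5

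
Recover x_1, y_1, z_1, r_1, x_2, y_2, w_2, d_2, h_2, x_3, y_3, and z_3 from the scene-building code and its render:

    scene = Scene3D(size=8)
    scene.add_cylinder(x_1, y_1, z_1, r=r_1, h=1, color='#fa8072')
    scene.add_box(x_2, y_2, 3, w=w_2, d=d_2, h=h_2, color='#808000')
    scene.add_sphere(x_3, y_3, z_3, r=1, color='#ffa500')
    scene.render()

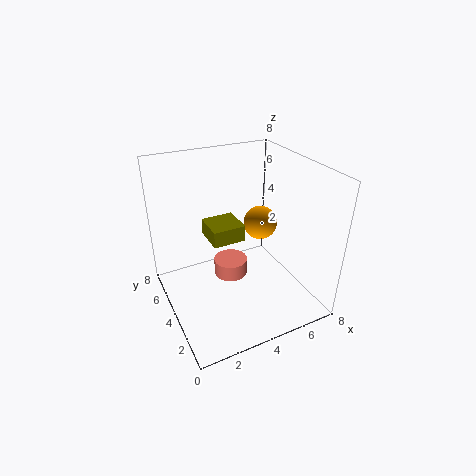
x_1 = 4; y_1 = 5; z_1 = 1; r_1 = 1; x_2 = 3; y_2 = 5; w_2 = 2; d_2 = 2; h_2 = 1; x_3 = 6; y_3 = 5; z_3 = 4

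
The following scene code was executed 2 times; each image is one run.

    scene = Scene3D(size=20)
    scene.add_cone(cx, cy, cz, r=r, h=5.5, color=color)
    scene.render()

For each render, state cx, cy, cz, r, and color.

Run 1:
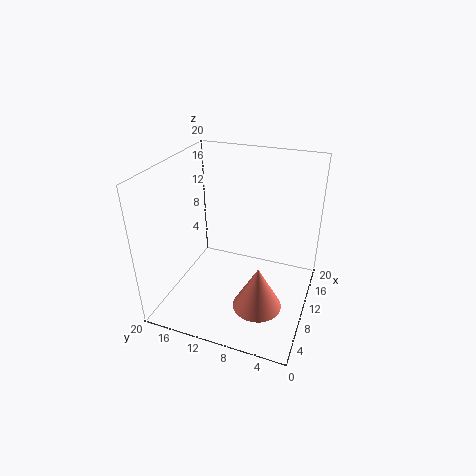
cx = 3.5; cy = 5; cz = 5; r = 3; color = 'salmon'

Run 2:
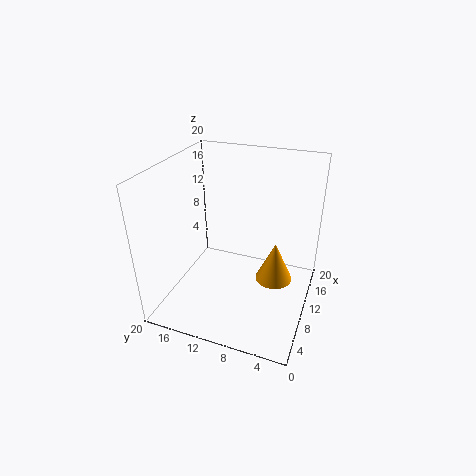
cx = 9.5; cy = 4.5; cz = 5; r = 2.5; color = 'orange'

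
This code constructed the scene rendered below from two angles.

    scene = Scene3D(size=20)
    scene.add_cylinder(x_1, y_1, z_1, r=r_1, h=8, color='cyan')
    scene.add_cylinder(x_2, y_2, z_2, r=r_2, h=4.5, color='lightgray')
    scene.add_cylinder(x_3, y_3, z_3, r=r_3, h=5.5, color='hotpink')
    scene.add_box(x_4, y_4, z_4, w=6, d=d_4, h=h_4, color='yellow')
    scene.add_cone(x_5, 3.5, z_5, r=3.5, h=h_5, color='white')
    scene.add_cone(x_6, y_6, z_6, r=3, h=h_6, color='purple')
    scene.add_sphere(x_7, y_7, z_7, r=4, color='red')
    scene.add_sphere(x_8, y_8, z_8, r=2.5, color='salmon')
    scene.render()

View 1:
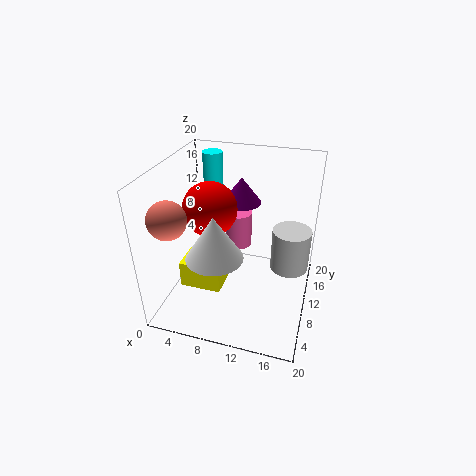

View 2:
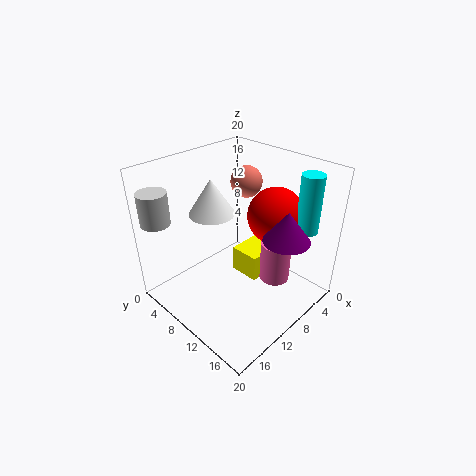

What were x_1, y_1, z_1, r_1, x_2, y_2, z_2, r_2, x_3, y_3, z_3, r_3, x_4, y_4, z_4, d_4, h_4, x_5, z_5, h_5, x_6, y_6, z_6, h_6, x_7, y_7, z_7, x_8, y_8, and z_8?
x_1 = 4; y_1 = 17; z_1 = 11.5; r_1 = 1.5; x_2 = 18; y_2 = 2.5; z_2 = 12.5; r_2 = 2; x_3 = 8.5; y_3 = 15.5; z_3 = 5.5; r_3 = 2; x_4 = 2; y_4 = 7; z_4 = 2; d_4 = 4.5; h_4 = 4; x_5 = 9; z_5 = 11; h_5 = 5.5; x_6 = 8.5; y_6 = 17; z_6 = 12; h_6 = 4; x_7 = 5; y_7 = 12.5; z_7 = 12.5; x_8 = 2.5; y_8 = 4.5; z_8 = 14.5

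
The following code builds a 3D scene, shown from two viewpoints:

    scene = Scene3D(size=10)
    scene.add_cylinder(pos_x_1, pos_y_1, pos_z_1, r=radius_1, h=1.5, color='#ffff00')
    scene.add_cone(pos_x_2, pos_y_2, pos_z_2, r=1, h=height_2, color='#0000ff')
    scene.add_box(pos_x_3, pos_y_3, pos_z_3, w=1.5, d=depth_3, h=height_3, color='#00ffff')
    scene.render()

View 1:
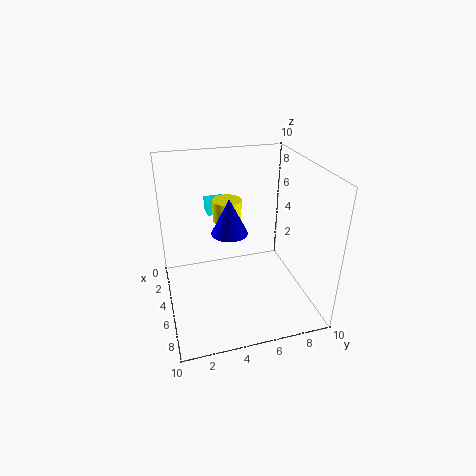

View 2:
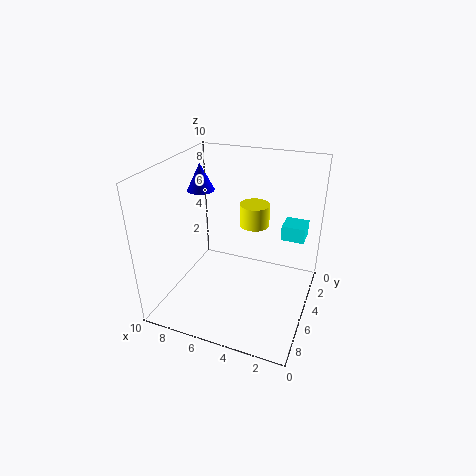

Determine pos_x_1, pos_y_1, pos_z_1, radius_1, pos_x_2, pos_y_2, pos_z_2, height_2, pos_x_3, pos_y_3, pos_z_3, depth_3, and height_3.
pos_x_1 = 4
pos_y_1 = 4.5
pos_z_1 = 6
radius_1 = 1
pos_x_2 = 8.5
pos_y_2 = 3.5
pos_z_2 = 7.5
height_2 = 2
pos_x_3 = 0.5
pos_y_3 = 3.5
pos_z_3 = 5.5
depth_3 = 1.5
height_3 = 1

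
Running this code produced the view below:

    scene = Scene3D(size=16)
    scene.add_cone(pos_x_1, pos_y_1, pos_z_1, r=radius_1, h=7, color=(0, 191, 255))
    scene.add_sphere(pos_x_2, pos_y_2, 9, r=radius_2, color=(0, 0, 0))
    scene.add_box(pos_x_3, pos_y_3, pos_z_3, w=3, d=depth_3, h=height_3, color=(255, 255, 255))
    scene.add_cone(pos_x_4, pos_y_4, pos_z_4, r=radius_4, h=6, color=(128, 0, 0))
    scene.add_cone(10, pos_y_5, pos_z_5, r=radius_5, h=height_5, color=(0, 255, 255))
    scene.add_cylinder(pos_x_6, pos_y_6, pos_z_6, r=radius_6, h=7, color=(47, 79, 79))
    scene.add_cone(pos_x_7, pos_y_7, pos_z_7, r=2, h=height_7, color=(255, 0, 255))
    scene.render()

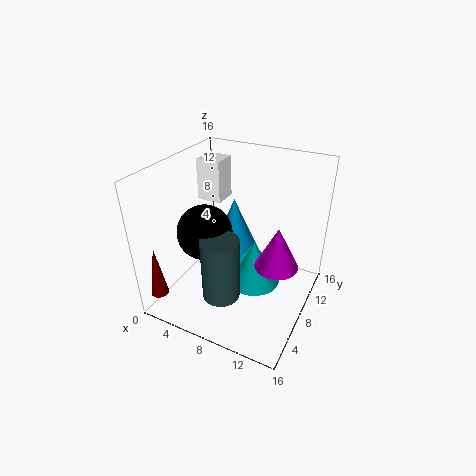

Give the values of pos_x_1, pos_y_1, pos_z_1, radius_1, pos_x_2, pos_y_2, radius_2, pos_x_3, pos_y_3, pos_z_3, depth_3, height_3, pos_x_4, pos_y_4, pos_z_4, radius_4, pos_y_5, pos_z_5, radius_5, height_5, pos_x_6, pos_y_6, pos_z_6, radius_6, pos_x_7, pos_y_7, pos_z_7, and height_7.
pos_x_1 = 6; pos_y_1 = 11; pos_z_1 = 4; radius_1 = 3; pos_x_2 = 5; pos_y_2 = 6; radius_2 = 3; pos_x_3 = 1; pos_y_3 = 11; pos_z_3 = 10; depth_3 = 3; height_3 = 5; pos_x_4 = 1; pos_y_4 = 2; pos_z_4 = 2; radius_4 = 1; pos_y_5 = 8; pos_z_5 = 3; radius_5 = 3; height_5 = 5; pos_x_6 = 8; pos_y_6 = 4; pos_z_6 = 3; radius_6 = 2; pos_x_7 = 14; pos_y_7 = 4; pos_z_7 = 9; height_7 = 4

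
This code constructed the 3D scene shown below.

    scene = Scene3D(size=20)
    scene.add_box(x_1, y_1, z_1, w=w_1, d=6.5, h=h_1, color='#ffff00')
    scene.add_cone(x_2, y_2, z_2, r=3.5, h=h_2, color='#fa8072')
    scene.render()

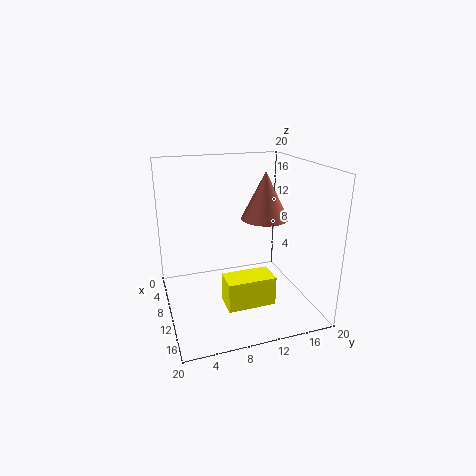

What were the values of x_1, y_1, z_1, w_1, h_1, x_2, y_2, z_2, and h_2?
x_1 = 12, y_1 = 7, z_1 = 2, w_1 = 3.5, h_1 = 4, x_2 = 7.5, y_2 = 15, z_2 = 11.5, h_2 = 7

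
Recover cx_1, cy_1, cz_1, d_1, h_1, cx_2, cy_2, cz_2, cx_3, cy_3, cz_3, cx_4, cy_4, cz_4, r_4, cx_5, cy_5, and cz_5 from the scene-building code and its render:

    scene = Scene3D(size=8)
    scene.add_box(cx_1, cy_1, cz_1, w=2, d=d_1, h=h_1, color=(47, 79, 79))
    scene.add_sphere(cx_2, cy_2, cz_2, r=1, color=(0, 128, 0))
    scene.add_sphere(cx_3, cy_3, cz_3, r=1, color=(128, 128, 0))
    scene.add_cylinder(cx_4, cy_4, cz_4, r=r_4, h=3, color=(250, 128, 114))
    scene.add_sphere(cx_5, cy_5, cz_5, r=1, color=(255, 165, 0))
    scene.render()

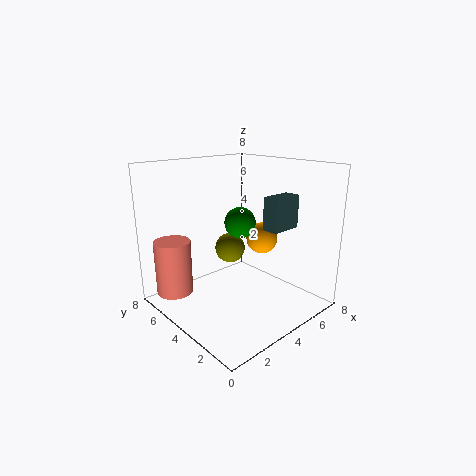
cx_1 = 6, cy_1 = 3, cz_1 = 4, d_1 = 1, h_1 = 2, cx_2 = 6, cy_2 = 6, cz_2 = 4, cx_3 = 6, cy_3 = 7, cz_3 = 2, cx_4 = 1, cy_4 = 6, cz_4 = 1, r_4 = 1, cx_5 = 7, cy_5 = 5, cz_5 = 3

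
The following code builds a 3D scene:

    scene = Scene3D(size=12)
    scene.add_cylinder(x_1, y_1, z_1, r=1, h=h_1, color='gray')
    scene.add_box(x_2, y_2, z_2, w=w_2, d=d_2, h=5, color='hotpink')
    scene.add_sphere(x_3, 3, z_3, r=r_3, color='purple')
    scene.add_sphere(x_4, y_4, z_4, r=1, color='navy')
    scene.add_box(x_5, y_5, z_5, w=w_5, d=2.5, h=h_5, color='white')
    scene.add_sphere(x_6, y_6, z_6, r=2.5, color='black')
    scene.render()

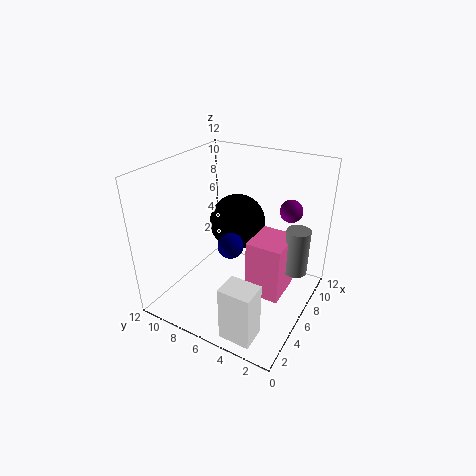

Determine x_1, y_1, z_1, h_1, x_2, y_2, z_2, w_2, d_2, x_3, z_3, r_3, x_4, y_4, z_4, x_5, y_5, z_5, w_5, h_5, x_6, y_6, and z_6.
x_1 = 8, y_1 = 1.5, z_1 = 3, h_1 = 4, x_2 = 5.5, y_2 = 2, z_2 = 1, w_2 = 3.5, d_2 = 3, x_3 = 10, z_3 = 7.5, r_3 = 1, x_4 = 4, y_4 = 5.5, z_4 = 6.5, x_5 = 0.5, y_5 = 2, z_5 = 0.5, w_5 = 2, h_5 = 4.5, x_6 = 8.5, y_6 = 7.5, z_6 = 6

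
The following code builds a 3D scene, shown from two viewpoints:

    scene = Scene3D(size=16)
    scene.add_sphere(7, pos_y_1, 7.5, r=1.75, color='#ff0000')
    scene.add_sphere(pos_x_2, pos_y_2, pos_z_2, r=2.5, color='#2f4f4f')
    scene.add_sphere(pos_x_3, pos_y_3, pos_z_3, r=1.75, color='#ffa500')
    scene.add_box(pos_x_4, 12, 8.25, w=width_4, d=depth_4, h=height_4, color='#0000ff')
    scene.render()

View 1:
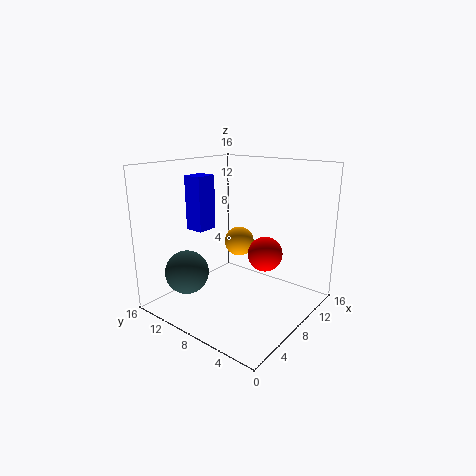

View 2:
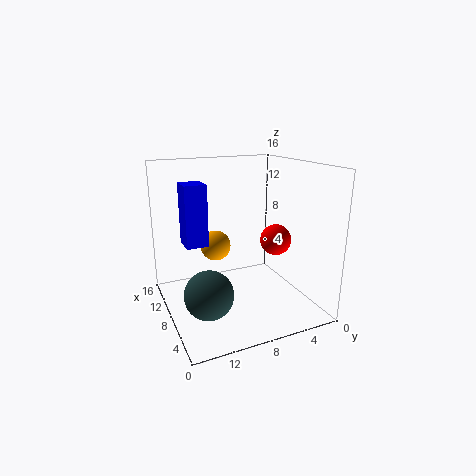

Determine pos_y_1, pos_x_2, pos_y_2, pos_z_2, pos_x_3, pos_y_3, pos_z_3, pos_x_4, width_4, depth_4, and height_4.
pos_y_1 = 3.75, pos_x_2 = 4.5, pos_y_2 = 12.75, pos_z_2 = 3.75, pos_x_3 = 10.5, pos_y_3 = 9.75, pos_z_3 = 6.5, pos_x_4 = 6.25, width_4 = 2.5, depth_4 = 2.25, height_4 = 6.25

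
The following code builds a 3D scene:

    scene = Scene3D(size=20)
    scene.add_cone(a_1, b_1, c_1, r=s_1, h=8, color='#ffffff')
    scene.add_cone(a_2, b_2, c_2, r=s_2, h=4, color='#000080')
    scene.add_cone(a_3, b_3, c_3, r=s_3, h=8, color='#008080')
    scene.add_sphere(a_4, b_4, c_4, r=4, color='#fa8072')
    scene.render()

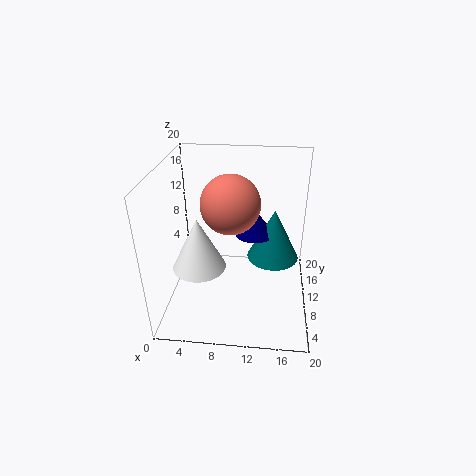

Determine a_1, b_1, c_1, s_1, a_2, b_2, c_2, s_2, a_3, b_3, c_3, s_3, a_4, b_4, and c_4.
a_1 = 4, b_1 = 11, c_1 = 4, s_1 = 4, a_2 = 12, b_2 = 15, c_2 = 8, s_2 = 3, a_3 = 15, b_3 = 15, c_3 = 4, s_3 = 4, a_4 = 9, b_4 = 10, c_4 = 15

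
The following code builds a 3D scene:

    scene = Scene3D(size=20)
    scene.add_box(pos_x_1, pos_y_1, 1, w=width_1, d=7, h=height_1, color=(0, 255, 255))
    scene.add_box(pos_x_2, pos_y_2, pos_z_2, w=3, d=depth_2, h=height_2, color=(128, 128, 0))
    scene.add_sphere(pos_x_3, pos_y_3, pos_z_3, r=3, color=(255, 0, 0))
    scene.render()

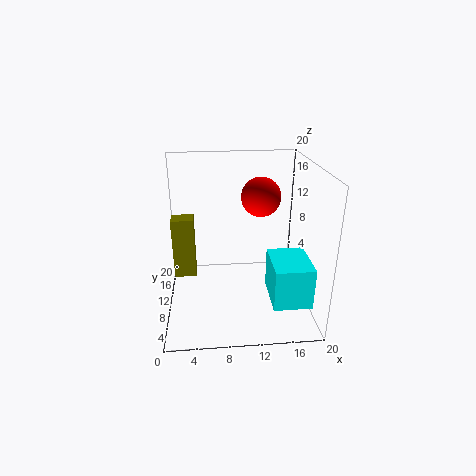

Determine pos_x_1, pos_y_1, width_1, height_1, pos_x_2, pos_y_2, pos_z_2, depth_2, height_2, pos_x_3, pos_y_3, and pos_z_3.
pos_x_1 = 14.5; pos_y_1 = 5; width_1 = 5.5; height_1 = 6; pos_x_2 = 1; pos_y_2 = 9.5; pos_z_2 = 4.5; depth_2 = 2.5; height_2 = 8.5; pos_x_3 = 14; pos_y_3 = 15.5; pos_z_3 = 14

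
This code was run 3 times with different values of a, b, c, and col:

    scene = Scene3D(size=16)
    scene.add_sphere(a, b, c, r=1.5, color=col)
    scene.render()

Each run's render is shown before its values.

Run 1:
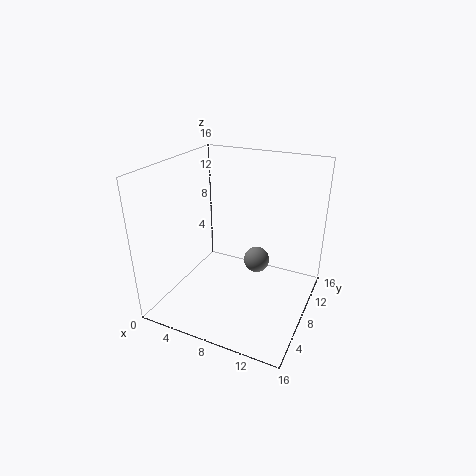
a = 9.5, b = 10, c = 4.5, col = 'gray'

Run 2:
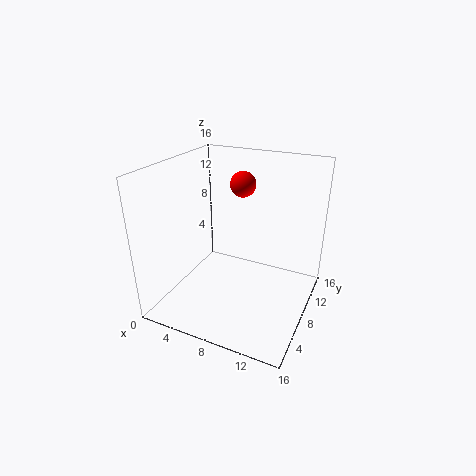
a = 7, b = 11.5, c = 13, col = 'red'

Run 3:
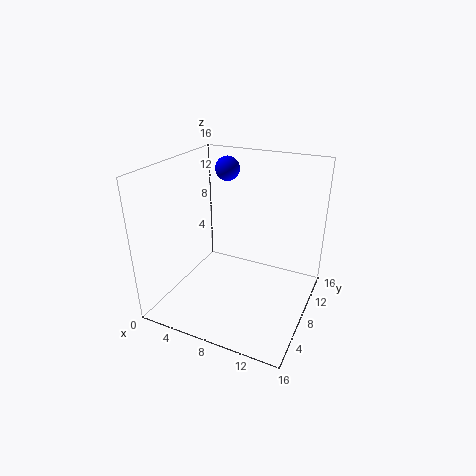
a = 4, b = 13.5, c = 14, col = 'blue'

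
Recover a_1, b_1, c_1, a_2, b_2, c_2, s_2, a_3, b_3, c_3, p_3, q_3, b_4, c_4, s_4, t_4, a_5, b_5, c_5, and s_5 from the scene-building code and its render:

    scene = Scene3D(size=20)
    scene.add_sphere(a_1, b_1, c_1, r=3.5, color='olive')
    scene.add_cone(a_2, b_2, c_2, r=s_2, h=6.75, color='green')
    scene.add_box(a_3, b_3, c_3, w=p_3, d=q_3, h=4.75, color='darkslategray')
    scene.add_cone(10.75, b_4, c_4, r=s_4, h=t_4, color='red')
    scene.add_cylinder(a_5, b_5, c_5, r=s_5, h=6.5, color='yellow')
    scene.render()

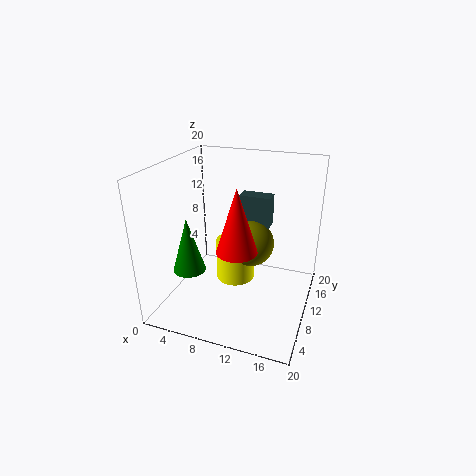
a_1 = 10.5; b_1 = 14.5; c_1 = 7; a_2 = 6.25; b_2 = 2.75; c_2 = 8.5; s_2 = 2; a_3 = 8.25; b_3 = 15.25; c_3 = 9.5; p_3 = 4.75; q_3 = 2.5; b_4 = 7.5; c_4 = 9.25; s_4 = 2.75; t_4 = 8.75; a_5 = 8; b_5 = 14.25; c_5 = 0.75; s_5 = 3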